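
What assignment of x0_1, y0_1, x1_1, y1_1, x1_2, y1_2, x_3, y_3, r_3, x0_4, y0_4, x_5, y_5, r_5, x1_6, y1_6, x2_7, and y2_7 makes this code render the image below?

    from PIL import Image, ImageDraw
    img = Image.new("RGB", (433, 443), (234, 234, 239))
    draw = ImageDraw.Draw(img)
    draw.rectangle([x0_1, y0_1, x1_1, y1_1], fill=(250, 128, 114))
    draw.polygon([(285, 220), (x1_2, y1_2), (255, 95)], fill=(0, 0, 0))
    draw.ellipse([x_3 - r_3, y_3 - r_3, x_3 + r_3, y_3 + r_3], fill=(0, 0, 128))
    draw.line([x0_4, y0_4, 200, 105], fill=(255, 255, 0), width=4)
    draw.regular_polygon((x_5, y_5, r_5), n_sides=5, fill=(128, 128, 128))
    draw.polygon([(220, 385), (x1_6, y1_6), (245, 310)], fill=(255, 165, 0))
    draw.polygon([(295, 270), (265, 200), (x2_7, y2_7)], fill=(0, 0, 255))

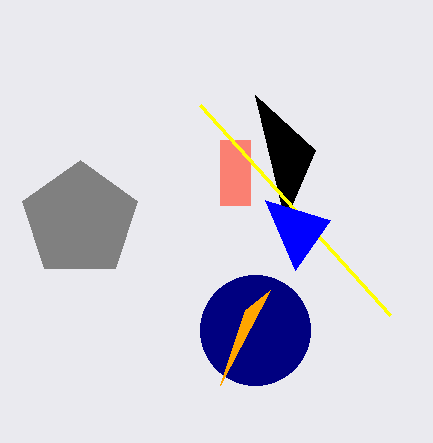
x0_1 = 220; y0_1 = 140; x1_1 = 250; y1_1 = 205; x1_2 = 315; y1_2 = 150; x_3 = 255; y_3 = 330; r_3 = 55; x0_4 = 390; y0_4 = 315; x_5 = 80; y_5 = 220; r_5 = 60; x1_6 = 270; y1_6 = 290; x2_7 = 330; y2_7 = 220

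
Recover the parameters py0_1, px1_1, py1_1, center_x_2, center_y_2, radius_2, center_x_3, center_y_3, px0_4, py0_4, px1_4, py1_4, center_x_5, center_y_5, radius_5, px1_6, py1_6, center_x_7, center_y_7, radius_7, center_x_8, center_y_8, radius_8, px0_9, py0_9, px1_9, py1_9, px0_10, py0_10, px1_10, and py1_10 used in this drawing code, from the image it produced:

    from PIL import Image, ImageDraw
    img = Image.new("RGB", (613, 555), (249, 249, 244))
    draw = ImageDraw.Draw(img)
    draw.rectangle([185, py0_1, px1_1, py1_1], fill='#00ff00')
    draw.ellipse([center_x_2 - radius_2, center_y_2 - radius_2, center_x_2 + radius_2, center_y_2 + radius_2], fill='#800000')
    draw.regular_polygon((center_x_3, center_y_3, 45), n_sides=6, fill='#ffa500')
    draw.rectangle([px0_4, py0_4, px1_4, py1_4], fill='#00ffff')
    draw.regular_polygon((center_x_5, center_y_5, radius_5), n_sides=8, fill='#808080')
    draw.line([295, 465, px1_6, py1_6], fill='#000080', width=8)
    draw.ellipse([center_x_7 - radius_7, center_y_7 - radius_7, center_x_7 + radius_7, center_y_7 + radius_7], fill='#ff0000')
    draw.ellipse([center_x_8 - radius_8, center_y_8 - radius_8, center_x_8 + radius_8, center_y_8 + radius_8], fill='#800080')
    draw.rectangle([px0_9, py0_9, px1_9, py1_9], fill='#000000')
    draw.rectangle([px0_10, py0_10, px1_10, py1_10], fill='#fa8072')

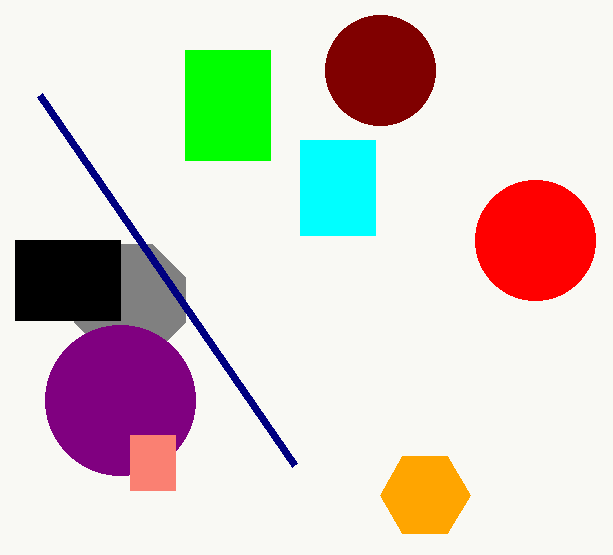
py0_1 = 50, px1_1 = 270, py1_1 = 160, center_x_2 = 380, center_y_2 = 70, radius_2 = 55, center_x_3 = 425, center_y_3 = 495, px0_4 = 300, py0_4 = 140, px1_4 = 375, py1_4 = 235, center_x_5 = 130, center_y_5 = 300, radius_5 = 60, px1_6 = 40, py1_6 = 95, center_x_7 = 535, center_y_7 = 240, radius_7 = 60, center_x_8 = 120, center_y_8 = 400, radius_8 = 75, px0_9 = 15, py0_9 = 240, px1_9 = 120, py1_9 = 320, px0_10 = 130, py0_10 = 435, px1_10 = 175, py1_10 = 490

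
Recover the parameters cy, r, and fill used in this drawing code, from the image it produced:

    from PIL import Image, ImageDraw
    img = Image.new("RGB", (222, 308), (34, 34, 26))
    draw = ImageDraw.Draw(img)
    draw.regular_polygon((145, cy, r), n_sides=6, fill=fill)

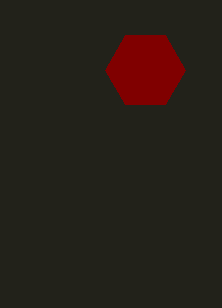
cy = 70, r = 40, fill = 'maroon'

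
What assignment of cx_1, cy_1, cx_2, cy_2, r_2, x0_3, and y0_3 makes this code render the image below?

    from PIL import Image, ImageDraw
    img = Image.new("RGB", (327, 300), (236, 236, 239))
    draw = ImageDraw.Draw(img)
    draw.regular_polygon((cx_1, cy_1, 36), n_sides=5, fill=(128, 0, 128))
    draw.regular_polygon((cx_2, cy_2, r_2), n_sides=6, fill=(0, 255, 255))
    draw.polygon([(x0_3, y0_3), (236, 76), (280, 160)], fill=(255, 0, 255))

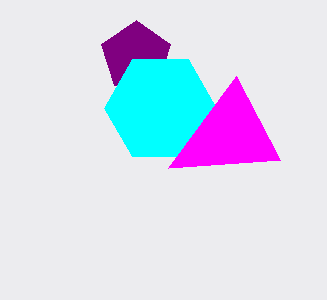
cx_1 = 136
cy_1 = 56
cx_2 = 160
cy_2 = 108
r_2 = 56
x0_3 = 168
y0_3 = 168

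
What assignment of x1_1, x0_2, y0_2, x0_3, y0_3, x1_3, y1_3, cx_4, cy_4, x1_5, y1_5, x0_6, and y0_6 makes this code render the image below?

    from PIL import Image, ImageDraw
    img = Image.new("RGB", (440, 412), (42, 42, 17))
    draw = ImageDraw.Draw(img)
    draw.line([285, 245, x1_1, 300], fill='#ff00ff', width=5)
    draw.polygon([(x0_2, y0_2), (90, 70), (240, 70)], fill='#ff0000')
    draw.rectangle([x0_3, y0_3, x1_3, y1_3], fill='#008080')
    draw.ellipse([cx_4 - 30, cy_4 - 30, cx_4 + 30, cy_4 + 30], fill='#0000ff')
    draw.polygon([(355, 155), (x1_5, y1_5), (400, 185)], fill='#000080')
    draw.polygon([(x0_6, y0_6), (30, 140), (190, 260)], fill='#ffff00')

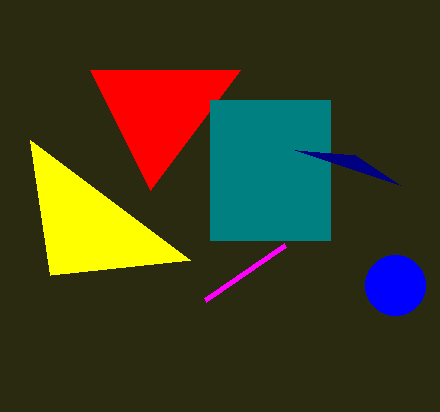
x1_1 = 205
x0_2 = 150
y0_2 = 190
x0_3 = 210
y0_3 = 100
x1_3 = 330
y1_3 = 240
cx_4 = 395
cy_4 = 285
x1_5 = 295
y1_5 = 150
x0_6 = 50
y0_6 = 275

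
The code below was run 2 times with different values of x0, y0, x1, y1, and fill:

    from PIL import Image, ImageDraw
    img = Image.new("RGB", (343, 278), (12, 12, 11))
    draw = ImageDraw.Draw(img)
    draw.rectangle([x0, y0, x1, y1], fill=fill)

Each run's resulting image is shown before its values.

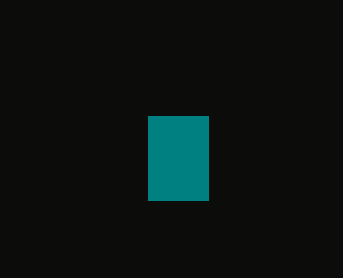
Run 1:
x0 = 148, y0 = 116, x1 = 208, y1 = 200, fill = 'teal'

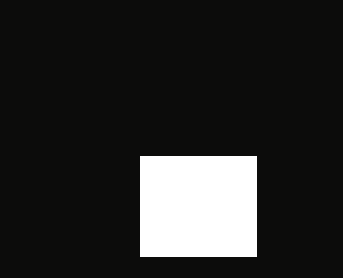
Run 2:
x0 = 140, y0 = 156, x1 = 256, y1 = 256, fill = 'white'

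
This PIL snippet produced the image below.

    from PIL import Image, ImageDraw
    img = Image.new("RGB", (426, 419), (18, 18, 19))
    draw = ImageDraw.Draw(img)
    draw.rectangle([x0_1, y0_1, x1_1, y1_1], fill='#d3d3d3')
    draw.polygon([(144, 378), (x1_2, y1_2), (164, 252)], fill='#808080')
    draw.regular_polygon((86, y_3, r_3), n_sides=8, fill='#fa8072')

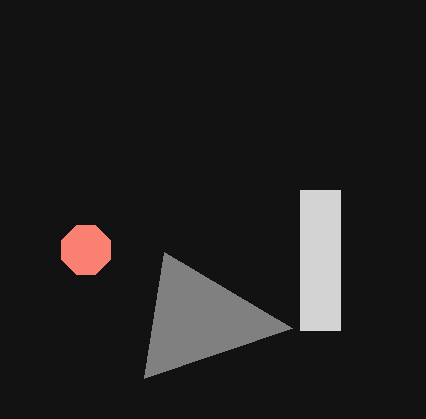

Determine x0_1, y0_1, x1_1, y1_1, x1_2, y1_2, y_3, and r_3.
x0_1 = 300, y0_1 = 190, x1_1 = 340, y1_1 = 330, x1_2 = 292, y1_2 = 328, y_3 = 250, r_3 = 26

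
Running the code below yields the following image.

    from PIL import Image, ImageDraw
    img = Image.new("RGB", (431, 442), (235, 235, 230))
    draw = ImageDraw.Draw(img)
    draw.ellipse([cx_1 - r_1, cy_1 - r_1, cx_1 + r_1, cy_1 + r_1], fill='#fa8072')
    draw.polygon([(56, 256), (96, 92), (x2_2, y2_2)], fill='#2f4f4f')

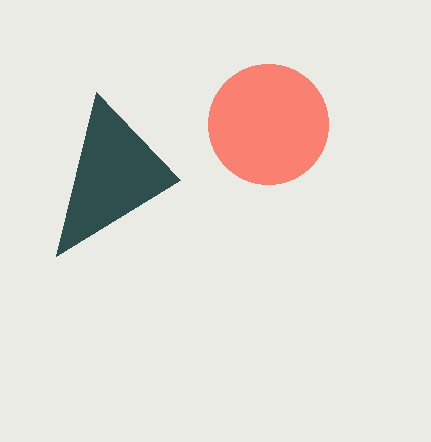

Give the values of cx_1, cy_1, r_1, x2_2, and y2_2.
cx_1 = 268, cy_1 = 124, r_1 = 60, x2_2 = 180, y2_2 = 180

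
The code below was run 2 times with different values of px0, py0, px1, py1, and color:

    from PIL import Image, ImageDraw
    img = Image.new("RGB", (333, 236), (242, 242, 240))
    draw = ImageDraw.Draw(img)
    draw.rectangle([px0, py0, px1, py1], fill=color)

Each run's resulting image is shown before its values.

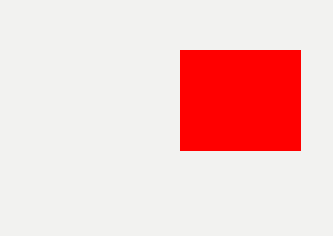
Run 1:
px0 = 180, py0 = 50, px1 = 300, py1 = 150, color = 'red'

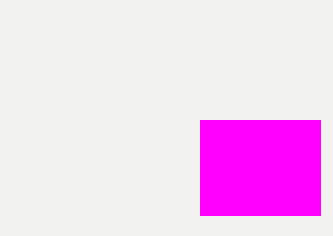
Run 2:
px0 = 200; py0 = 120; px1 = 320; py1 = 215; color = 'magenta'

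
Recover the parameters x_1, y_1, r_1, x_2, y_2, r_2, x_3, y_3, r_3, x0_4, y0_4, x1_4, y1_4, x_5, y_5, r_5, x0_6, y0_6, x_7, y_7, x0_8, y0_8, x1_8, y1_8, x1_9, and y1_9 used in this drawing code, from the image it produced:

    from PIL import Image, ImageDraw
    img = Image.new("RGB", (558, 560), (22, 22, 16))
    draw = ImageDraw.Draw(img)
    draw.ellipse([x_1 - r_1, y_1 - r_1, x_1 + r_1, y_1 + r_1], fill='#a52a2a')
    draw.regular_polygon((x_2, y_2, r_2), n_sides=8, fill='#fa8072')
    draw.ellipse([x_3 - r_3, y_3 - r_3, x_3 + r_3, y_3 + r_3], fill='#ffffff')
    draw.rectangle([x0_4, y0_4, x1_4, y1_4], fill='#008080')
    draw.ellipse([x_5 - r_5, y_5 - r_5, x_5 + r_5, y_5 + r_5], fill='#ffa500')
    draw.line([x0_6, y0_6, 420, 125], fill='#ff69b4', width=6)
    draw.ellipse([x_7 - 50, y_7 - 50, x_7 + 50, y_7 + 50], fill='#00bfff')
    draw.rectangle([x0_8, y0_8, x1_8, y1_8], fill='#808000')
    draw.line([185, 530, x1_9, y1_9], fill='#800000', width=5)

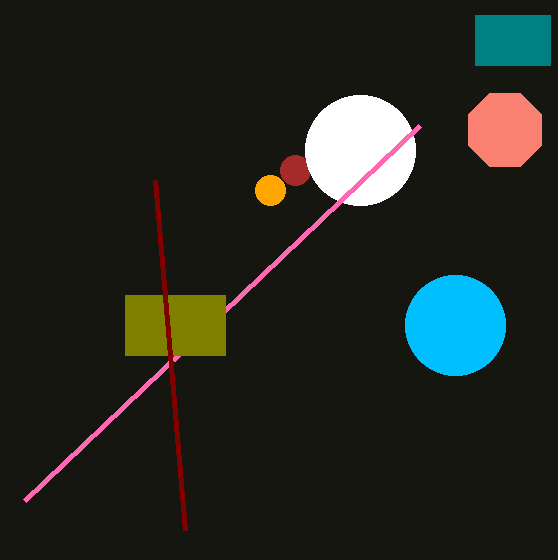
x_1 = 295
y_1 = 170
r_1 = 15
x_2 = 505
y_2 = 130
r_2 = 40
x_3 = 360
y_3 = 150
r_3 = 55
x0_4 = 475
y0_4 = 15
x1_4 = 550
y1_4 = 65
x_5 = 270
y_5 = 190
r_5 = 15
x0_6 = 25
y0_6 = 500
x_7 = 455
y_7 = 325
x0_8 = 125
y0_8 = 295
x1_8 = 225
y1_8 = 355
x1_9 = 155
y1_9 = 180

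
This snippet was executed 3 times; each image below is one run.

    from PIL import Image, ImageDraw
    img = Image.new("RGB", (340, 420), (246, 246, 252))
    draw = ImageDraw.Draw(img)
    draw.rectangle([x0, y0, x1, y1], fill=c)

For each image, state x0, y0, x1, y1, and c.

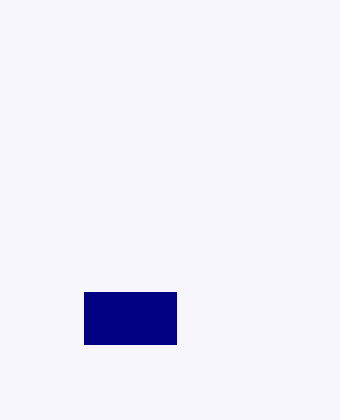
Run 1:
x0 = 84, y0 = 292, x1 = 176, y1 = 344, c = 'navy'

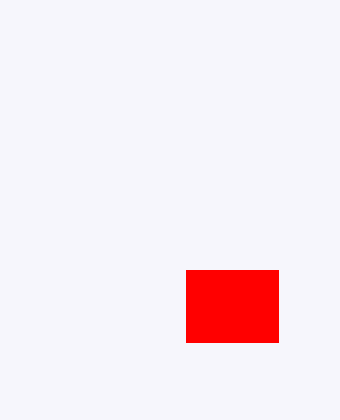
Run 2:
x0 = 186, y0 = 270, x1 = 278, y1 = 342, c = 'red'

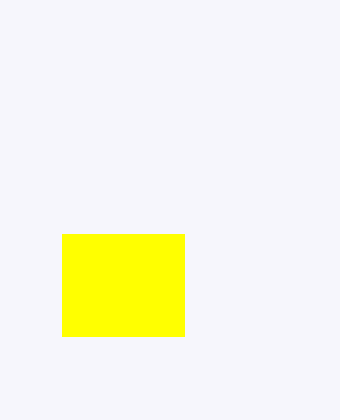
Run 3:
x0 = 62; y0 = 234; x1 = 184; y1 = 336; c = 'yellow'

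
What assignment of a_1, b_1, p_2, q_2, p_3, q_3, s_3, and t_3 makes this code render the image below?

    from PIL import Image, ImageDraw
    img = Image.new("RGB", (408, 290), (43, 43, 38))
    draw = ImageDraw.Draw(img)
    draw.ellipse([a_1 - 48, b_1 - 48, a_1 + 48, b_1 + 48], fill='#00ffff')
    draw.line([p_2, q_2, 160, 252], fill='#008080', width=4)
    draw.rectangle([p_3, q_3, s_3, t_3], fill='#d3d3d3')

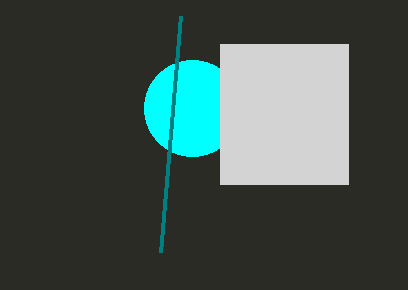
a_1 = 192, b_1 = 108, p_2 = 180, q_2 = 16, p_3 = 220, q_3 = 44, s_3 = 348, t_3 = 184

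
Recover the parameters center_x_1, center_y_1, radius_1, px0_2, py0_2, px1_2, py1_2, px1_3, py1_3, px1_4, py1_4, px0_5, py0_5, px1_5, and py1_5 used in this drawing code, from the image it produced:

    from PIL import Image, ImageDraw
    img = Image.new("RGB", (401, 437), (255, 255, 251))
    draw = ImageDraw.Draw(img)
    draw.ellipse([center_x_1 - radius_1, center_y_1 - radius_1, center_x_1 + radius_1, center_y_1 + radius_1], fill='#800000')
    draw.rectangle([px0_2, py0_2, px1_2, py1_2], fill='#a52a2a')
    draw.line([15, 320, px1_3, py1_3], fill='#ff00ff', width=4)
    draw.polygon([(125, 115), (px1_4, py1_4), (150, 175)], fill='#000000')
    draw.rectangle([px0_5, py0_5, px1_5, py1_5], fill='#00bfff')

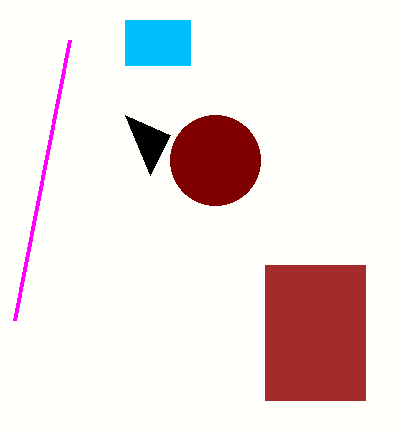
center_x_1 = 215; center_y_1 = 160; radius_1 = 45; px0_2 = 265; py0_2 = 265; px1_2 = 365; py1_2 = 400; px1_3 = 70; py1_3 = 40; px1_4 = 170; py1_4 = 135; px0_5 = 125; py0_5 = 20; px1_5 = 190; py1_5 = 65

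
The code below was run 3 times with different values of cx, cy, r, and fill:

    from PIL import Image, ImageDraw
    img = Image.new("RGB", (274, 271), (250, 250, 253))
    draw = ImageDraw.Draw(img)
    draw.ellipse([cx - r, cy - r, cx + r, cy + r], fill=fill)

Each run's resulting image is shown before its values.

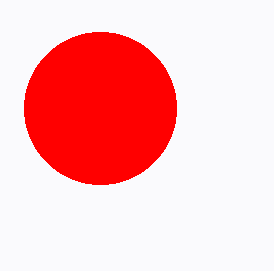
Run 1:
cx = 100, cy = 108, r = 76, fill = 'red'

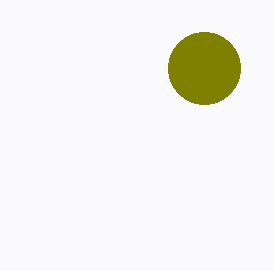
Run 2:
cx = 204
cy = 68
r = 36
fill = 'olive'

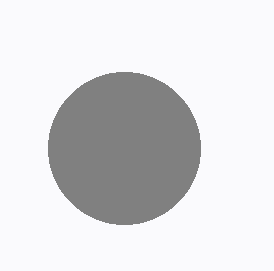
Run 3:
cx = 124, cy = 148, r = 76, fill = 'gray'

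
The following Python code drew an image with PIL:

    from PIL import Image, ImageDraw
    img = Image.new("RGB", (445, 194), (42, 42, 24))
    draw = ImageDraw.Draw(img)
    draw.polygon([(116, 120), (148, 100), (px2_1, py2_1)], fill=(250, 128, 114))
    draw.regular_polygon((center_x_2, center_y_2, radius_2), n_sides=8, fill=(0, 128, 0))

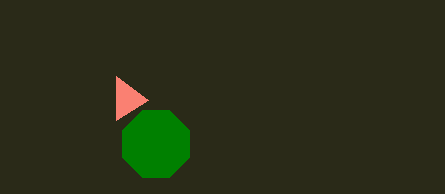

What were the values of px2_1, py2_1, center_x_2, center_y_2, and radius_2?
px2_1 = 116
py2_1 = 76
center_x_2 = 156
center_y_2 = 144
radius_2 = 36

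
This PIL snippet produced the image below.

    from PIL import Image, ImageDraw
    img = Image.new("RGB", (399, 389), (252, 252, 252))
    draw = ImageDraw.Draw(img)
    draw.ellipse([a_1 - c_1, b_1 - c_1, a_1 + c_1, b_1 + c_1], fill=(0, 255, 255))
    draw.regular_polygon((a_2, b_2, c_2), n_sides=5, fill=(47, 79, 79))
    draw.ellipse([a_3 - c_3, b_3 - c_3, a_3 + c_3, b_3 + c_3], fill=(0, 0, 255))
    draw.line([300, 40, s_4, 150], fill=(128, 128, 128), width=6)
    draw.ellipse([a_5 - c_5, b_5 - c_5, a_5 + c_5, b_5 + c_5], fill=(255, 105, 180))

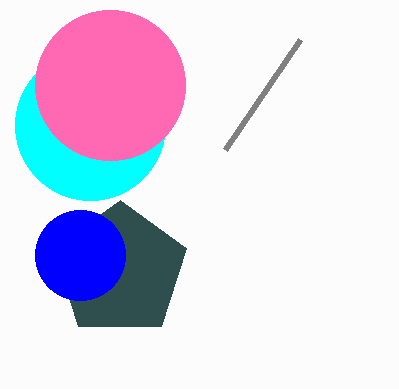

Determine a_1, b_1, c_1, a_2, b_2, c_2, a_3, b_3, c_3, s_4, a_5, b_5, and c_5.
a_1 = 90, b_1 = 125, c_1 = 75, a_2 = 120, b_2 = 270, c_2 = 70, a_3 = 80, b_3 = 255, c_3 = 45, s_4 = 225, a_5 = 110, b_5 = 85, c_5 = 75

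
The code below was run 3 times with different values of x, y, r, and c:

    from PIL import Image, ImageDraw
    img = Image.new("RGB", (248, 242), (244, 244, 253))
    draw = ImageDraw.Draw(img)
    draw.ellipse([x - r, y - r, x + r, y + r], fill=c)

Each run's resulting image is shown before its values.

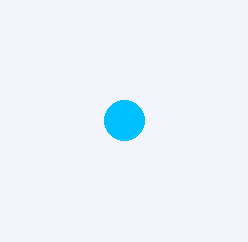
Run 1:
x = 124; y = 120; r = 20; c = 'deepskyblue'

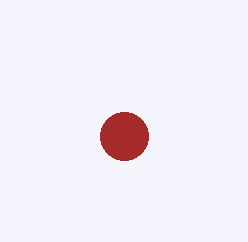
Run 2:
x = 124
y = 136
r = 24
c = 'brown'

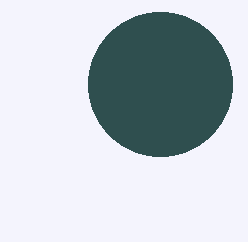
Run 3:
x = 160, y = 84, r = 72, c = 'darkslategray'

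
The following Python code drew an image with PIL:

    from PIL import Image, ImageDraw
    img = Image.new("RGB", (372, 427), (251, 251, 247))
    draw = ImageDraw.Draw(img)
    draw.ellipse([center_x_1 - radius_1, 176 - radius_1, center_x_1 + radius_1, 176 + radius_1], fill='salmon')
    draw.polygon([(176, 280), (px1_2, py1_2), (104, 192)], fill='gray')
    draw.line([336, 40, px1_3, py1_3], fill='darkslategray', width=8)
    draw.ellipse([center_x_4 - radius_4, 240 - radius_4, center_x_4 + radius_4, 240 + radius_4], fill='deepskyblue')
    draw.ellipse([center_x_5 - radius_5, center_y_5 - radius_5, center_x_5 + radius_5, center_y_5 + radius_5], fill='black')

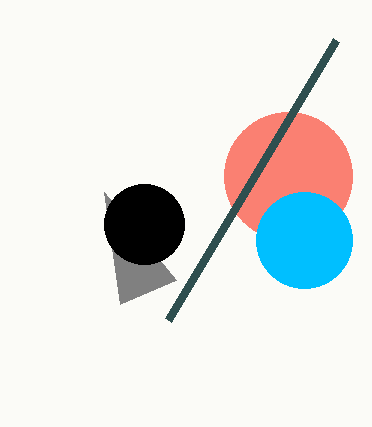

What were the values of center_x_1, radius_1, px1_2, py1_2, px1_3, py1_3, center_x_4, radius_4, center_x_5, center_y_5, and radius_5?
center_x_1 = 288, radius_1 = 64, px1_2 = 120, py1_2 = 304, px1_3 = 168, py1_3 = 320, center_x_4 = 304, radius_4 = 48, center_x_5 = 144, center_y_5 = 224, radius_5 = 40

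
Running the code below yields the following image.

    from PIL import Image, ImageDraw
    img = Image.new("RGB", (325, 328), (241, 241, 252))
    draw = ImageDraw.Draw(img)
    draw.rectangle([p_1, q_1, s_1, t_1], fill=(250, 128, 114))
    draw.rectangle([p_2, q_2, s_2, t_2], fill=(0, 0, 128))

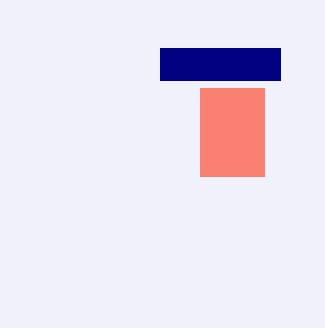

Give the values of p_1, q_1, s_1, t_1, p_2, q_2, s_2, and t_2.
p_1 = 200
q_1 = 88
s_1 = 264
t_1 = 176
p_2 = 160
q_2 = 48
s_2 = 280
t_2 = 80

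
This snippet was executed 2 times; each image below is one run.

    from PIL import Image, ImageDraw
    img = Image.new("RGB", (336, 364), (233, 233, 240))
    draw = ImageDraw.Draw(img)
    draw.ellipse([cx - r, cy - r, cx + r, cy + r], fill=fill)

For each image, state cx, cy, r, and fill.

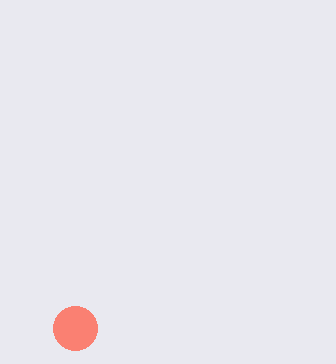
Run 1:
cx = 75; cy = 328; r = 22; fill = 'salmon'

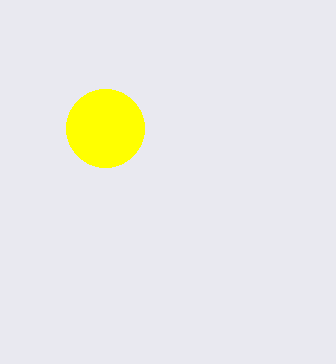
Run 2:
cx = 105, cy = 128, r = 39, fill = 'yellow'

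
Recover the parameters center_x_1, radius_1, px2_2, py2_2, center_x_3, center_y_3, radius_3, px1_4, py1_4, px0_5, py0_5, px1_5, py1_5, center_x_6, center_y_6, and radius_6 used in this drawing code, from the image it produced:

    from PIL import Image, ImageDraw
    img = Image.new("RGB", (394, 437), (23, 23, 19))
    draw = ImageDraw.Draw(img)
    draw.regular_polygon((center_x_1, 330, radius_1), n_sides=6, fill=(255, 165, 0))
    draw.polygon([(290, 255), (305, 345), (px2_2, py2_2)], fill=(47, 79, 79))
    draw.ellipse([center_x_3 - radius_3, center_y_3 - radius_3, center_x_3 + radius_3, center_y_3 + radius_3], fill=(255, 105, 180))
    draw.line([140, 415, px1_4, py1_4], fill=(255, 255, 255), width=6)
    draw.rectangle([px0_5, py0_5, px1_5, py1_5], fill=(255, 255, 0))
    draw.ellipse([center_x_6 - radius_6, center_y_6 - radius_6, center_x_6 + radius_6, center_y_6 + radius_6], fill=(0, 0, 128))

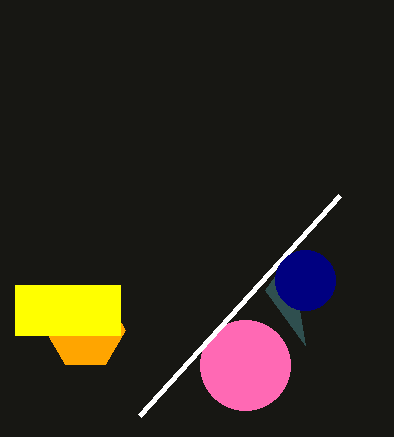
center_x_1 = 85, radius_1 = 40, px2_2 = 265, py2_2 = 290, center_x_3 = 245, center_y_3 = 365, radius_3 = 45, px1_4 = 340, py1_4 = 195, px0_5 = 15, py0_5 = 285, px1_5 = 120, py1_5 = 335, center_x_6 = 305, center_y_6 = 280, radius_6 = 30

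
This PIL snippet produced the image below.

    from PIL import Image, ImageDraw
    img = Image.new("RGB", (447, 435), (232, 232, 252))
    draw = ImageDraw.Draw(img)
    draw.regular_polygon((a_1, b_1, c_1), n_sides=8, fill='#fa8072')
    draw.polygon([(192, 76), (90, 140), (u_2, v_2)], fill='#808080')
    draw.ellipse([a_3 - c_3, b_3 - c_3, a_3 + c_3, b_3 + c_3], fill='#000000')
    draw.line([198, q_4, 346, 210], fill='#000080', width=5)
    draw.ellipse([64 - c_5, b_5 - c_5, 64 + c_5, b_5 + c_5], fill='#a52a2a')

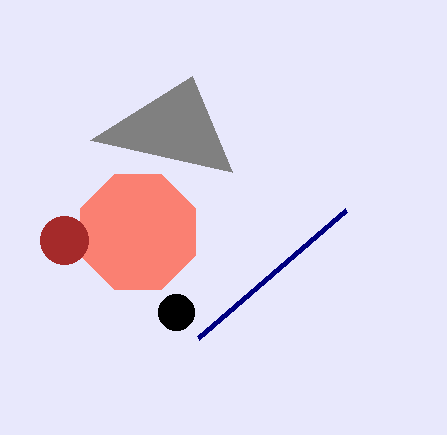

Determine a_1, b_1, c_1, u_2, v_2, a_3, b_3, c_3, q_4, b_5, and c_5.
a_1 = 138
b_1 = 232
c_1 = 62
u_2 = 232
v_2 = 172
a_3 = 176
b_3 = 312
c_3 = 18
q_4 = 338
b_5 = 240
c_5 = 24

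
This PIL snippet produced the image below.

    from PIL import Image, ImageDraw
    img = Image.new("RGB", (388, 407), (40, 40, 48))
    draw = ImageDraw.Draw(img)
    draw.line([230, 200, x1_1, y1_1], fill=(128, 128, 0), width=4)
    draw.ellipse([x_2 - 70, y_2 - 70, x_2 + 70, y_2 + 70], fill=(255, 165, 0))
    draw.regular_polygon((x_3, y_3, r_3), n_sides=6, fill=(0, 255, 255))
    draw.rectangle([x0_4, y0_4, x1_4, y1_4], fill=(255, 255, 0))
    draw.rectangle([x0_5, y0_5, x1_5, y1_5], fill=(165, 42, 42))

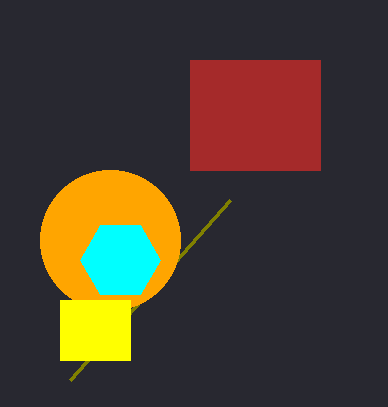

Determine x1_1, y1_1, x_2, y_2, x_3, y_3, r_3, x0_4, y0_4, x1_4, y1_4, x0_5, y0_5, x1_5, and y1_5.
x1_1 = 70
y1_1 = 380
x_2 = 110
y_2 = 240
x_3 = 120
y_3 = 260
r_3 = 40
x0_4 = 60
y0_4 = 300
x1_4 = 130
y1_4 = 360
x0_5 = 190
y0_5 = 60
x1_5 = 320
y1_5 = 170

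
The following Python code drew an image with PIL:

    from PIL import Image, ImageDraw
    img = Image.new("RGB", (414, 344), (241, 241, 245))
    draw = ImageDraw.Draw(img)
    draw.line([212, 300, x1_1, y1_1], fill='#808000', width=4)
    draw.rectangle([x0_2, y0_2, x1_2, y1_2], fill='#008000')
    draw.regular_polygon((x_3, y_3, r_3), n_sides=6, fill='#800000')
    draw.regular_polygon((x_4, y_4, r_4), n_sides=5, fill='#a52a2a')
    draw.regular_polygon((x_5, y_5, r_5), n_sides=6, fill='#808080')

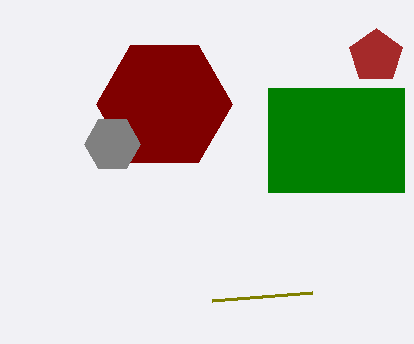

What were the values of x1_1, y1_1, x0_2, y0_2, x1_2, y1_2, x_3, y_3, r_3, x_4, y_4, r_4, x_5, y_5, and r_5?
x1_1 = 312; y1_1 = 292; x0_2 = 268; y0_2 = 88; x1_2 = 404; y1_2 = 192; x_3 = 164; y_3 = 104; r_3 = 68; x_4 = 376; y_4 = 56; r_4 = 28; x_5 = 112; y_5 = 144; r_5 = 28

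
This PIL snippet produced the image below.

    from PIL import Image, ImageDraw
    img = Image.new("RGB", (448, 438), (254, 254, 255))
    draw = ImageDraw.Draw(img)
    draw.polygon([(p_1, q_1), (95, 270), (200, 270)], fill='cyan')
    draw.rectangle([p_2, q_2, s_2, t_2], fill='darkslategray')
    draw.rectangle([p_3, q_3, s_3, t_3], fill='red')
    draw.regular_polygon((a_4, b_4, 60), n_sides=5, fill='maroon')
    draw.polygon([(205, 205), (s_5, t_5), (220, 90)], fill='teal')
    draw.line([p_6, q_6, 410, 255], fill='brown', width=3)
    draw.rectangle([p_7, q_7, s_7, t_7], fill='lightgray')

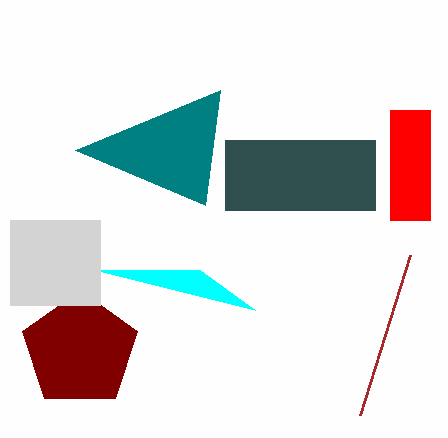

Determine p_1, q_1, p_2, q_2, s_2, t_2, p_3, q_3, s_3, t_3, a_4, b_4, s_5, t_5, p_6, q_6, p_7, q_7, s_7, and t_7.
p_1 = 255, q_1 = 310, p_2 = 225, q_2 = 140, s_2 = 375, t_2 = 210, p_3 = 390, q_3 = 110, s_3 = 430, t_3 = 220, a_4 = 80, b_4 = 350, s_5 = 75, t_5 = 150, p_6 = 360, q_6 = 415, p_7 = 10, q_7 = 220, s_7 = 100, t_7 = 305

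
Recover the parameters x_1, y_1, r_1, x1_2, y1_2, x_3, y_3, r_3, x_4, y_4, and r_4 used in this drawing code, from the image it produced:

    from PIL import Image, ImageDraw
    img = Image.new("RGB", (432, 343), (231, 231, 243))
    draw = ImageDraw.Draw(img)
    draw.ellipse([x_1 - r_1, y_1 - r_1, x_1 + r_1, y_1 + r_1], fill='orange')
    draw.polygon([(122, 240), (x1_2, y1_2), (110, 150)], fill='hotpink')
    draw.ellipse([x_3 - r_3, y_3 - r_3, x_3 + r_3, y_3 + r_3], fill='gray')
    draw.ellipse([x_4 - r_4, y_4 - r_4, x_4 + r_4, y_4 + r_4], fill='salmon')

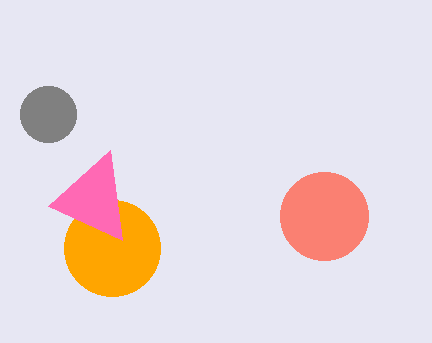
x_1 = 112; y_1 = 248; r_1 = 48; x1_2 = 48; y1_2 = 206; x_3 = 48; y_3 = 114; r_3 = 28; x_4 = 324; y_4 = 216; r_4 = 44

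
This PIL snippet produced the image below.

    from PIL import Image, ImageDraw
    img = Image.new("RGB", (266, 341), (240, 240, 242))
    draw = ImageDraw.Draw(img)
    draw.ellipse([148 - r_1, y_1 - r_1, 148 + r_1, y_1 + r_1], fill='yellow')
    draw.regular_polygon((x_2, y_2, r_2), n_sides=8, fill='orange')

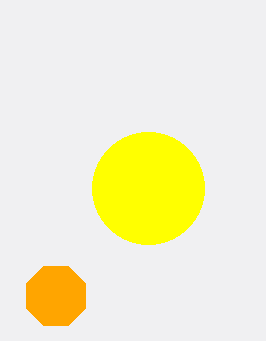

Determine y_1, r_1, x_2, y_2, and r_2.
y_1 = 188, r_1 = 56, x_2 = 56, y_2 = 296, r_2 = 32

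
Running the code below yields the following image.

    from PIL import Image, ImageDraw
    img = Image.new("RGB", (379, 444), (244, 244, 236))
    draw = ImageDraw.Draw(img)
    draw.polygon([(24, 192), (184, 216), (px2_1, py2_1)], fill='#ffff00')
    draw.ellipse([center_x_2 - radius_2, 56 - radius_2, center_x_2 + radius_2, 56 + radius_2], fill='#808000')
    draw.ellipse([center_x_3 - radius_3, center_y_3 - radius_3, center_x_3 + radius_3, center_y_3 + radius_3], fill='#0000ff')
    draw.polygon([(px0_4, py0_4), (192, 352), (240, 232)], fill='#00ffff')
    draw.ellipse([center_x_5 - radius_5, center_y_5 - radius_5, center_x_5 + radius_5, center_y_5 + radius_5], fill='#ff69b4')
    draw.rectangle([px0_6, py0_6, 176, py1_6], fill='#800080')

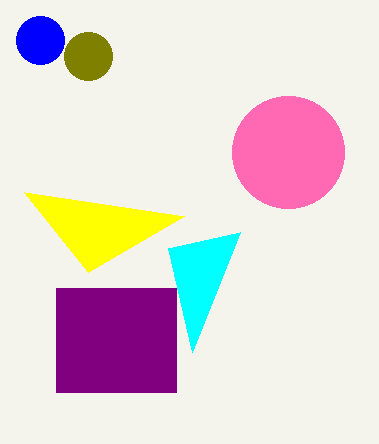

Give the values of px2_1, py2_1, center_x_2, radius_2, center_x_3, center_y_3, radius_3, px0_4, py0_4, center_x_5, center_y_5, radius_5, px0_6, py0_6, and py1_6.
px2_1 = 88; py2_1 = 272; center_x_2 = 88; radius_2 = 24; center_x_3 = 40; center_y_3 = 40; radius_3 = 24; px0_4 = 168; py0_4 = 248; center_x_5 = 288; center_y_5 = 152; radius_5 = 56; px0_6 = 56; py0_6 = 288; py1_6 = 392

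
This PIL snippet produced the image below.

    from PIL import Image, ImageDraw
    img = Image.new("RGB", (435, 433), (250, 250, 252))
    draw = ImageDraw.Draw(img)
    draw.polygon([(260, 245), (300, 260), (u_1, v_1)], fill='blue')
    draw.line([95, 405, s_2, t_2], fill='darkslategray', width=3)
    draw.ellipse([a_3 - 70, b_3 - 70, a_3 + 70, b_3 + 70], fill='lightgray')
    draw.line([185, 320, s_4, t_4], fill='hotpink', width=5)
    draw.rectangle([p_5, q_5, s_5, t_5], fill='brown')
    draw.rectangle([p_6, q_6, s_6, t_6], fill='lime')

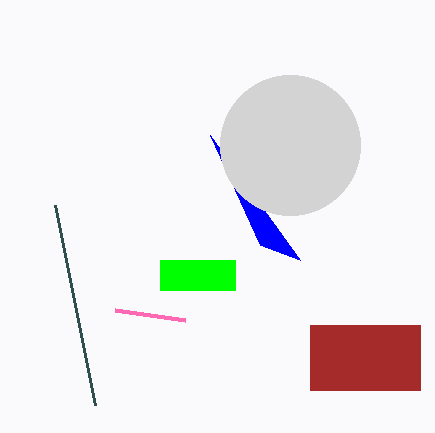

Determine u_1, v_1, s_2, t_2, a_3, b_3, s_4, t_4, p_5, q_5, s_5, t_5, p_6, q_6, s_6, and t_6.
u_1 = 210
v_1 = 135
s_2 = 55
t_2 = 205
a_3 = 290
b_3 = 145
s_4 = 115
t_4 = 310
p_5 = 310
q_5 = 325
s_5 = 420
t_5 = 390
p_6 = 160
q_6 = 260
s_6 = 235
t_6 = 290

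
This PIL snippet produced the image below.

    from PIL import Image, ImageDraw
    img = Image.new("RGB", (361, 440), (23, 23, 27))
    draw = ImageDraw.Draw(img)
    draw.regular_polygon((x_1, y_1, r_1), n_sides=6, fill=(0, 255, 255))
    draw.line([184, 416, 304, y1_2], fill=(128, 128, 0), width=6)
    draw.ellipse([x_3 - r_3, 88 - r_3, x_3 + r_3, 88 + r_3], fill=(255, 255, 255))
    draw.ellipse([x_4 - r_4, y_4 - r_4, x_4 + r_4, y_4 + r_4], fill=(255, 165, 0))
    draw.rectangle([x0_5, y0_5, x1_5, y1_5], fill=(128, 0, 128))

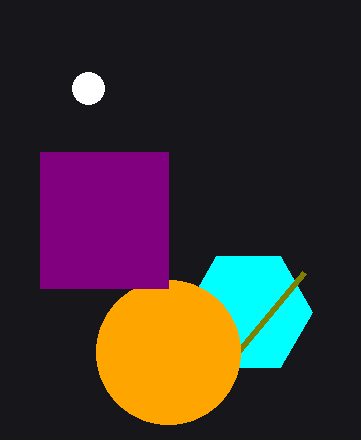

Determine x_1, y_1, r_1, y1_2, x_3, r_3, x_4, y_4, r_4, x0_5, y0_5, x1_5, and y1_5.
x_1 = 248; y_1 = 312; r_1 = 64; y1_2 = 272; x_3 = 88; r_3 = 16; x_4 = 168; y_4 = 352; r_4 = 72; x0_5 = 40; y0_5 = 152; x1_5 = 168; y1_5 = 288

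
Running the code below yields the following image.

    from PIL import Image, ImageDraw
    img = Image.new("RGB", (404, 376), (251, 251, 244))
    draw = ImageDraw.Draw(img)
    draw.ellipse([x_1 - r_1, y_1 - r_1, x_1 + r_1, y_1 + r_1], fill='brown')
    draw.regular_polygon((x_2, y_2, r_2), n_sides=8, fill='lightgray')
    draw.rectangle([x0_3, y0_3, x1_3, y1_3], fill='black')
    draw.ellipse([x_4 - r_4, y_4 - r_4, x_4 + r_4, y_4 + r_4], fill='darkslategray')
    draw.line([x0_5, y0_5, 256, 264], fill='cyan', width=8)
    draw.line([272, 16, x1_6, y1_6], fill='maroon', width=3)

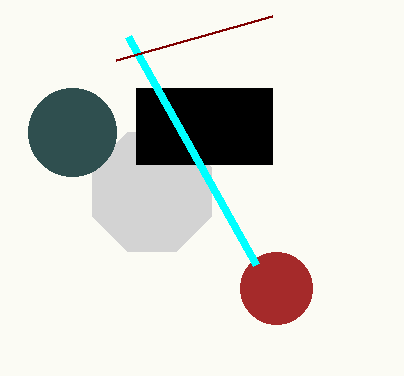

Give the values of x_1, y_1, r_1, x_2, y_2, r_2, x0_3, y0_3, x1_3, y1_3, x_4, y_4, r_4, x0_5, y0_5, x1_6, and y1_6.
x_1 = 276, y_1 = 288, r_1 = 36, x_2 = 152, y_2 = 192, r_2 = 64, x0_3 = 136, y0_3 = 88, x1_3 = 272, y1_3 = 164, x_4 = 72, y_4 = 132, r_4 = 44, x0_5 = 128, y0_5 = 36, x1_6 = 116, y1_6 = 60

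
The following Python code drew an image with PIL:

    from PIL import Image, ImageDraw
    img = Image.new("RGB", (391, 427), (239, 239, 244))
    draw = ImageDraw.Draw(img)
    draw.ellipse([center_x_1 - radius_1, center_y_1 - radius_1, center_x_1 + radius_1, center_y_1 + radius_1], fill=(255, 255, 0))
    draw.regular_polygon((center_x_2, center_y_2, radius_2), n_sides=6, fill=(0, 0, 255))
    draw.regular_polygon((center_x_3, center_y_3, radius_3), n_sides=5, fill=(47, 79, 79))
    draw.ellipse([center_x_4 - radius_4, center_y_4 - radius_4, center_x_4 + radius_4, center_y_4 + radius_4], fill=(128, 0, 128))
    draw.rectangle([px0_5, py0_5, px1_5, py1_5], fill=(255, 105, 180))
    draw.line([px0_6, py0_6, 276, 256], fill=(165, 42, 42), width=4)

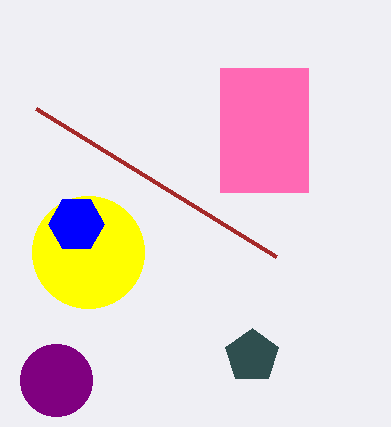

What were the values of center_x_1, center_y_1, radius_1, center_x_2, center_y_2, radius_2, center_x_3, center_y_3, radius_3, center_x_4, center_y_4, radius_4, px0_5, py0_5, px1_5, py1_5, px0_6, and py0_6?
center_x_1 = 88
center_y_1 = 252
radius_1 = 56
center_x_2 = 76
center_y_2 = 224
radius_2 = 28
center_x_3 = 252
center_y_3 = 356
radius_3 = 28
center_x_4 = 56
center_y_4 = 380
radius_4 = 36
px0_5 = 220
py0_5 = 68
px1_5 = 308
py1_5 = 192
px0_6 = 36
py0_6 = 108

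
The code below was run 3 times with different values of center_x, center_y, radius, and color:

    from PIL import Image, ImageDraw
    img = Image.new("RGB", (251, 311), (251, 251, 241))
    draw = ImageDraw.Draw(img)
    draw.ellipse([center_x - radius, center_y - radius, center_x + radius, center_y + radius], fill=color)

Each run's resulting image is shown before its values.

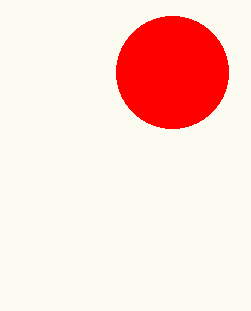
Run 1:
center_x = 172; center_y = 72; radius = 56; color = 'red'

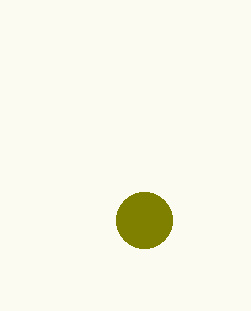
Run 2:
center_x = 144
center_y = 220
radius = 28
color = 'olive'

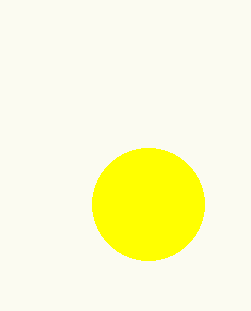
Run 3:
center_x = 148; center_y = 204; radius = 56; color = 'yellow'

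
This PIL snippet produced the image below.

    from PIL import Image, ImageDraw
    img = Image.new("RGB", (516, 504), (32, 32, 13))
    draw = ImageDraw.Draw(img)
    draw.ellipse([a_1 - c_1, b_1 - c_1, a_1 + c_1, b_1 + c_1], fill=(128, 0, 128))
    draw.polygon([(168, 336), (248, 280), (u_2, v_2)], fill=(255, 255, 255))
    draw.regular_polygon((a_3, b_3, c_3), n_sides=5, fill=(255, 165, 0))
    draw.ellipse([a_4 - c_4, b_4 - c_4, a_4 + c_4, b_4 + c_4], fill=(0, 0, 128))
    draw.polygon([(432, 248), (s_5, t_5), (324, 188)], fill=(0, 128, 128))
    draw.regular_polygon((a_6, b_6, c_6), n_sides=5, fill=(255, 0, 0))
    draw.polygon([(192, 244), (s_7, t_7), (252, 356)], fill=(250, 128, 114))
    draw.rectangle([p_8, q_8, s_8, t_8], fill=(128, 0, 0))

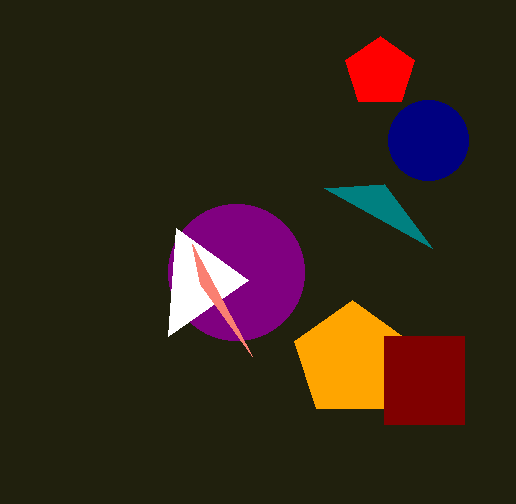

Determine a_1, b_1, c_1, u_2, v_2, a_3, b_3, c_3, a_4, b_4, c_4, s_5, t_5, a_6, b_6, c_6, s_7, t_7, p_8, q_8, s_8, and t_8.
a_1 = 236; b_1 = 272; c_1 = 68; u_2 = 176; v_2 = 228; a_3 = 352; b_3 = 360; c_3 = 60; a_4 = 428; b_4 = 140; c_4 = 40; s_5 = 384; t_5 = 184; a_6 = 380; b_6 = 72; c_6 = 36; s_7 = 200; t_7 = 284; p_8 = 384; q_8 = 336; s_8 = 464; t_8 = 424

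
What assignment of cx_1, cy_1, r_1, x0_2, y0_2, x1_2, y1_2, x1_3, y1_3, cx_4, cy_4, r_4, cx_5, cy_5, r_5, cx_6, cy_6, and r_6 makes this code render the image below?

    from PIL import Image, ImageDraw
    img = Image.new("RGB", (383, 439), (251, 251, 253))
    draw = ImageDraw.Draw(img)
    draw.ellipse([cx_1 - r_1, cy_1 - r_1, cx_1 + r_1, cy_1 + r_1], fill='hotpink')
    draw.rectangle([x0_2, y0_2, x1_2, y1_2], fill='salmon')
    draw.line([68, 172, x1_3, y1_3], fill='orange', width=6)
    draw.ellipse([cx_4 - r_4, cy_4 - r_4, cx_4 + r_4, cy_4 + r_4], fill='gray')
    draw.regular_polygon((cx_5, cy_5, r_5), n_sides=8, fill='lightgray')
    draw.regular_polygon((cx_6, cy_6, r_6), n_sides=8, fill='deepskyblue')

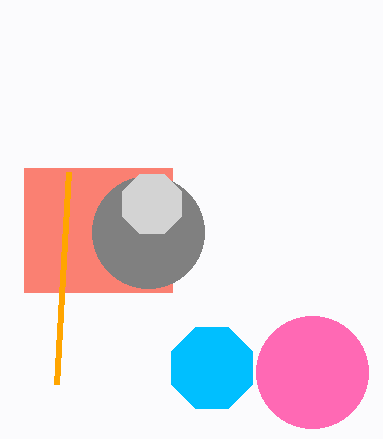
cx_1 = 312
cy_1 = 372
r_1 = 56
x0_2 = 24
y0_2 = 168
x1_2 = 172
y1_2 = 292
x1_3 = 56
y1_3 = 384
cx_4 = 148
cy_4 = 232
r_4 = 56
cx_5 = 152
cy_5 = 204
r_5 = 32
cx_6 = 212
cy_6 = 368
r_6 = 44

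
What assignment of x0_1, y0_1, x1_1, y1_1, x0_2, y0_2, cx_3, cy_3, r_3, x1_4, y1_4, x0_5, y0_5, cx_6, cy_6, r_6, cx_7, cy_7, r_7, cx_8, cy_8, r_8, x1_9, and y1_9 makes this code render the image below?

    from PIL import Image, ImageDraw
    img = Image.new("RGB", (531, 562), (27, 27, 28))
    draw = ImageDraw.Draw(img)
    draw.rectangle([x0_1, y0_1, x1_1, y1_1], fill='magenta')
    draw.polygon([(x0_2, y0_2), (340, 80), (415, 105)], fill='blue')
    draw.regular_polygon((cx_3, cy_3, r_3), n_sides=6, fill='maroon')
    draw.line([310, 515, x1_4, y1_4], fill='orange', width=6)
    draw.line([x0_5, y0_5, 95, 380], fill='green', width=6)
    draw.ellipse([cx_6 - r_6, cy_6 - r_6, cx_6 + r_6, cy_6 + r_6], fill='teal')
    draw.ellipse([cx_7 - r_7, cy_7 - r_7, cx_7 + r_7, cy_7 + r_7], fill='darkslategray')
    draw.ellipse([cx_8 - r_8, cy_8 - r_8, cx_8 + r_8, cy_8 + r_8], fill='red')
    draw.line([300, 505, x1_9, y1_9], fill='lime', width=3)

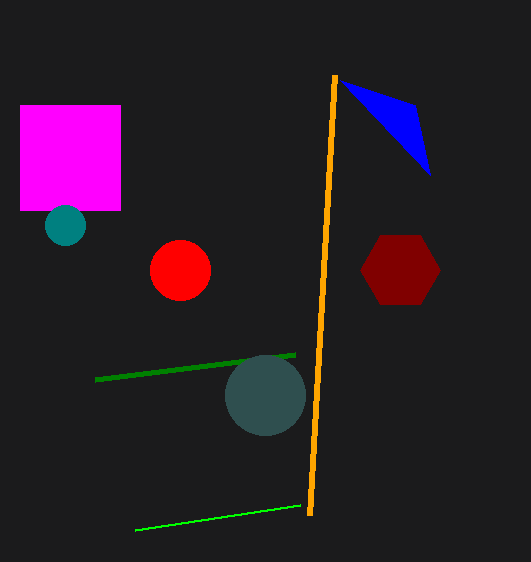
x0_1 = 20
y0_1 = 105
x1_1 = 120
y1_1 = 210
x0_2 = 430
y0_2 = 175
cx_3 = 400
cy_3 = 270
r_3 = 40
x1_4 = 335
y1_4 = 75
x0_5 = 295
y0_5 = 355
cx_6 = 65
cy_6 = 225
r_6 = 20
cx_7 = 265
cy_7 = 395
r_7 = 40
cx_8 = 180
cy_8 = 270
r_8 = 30
x1_9 = 135
y1_9 = 530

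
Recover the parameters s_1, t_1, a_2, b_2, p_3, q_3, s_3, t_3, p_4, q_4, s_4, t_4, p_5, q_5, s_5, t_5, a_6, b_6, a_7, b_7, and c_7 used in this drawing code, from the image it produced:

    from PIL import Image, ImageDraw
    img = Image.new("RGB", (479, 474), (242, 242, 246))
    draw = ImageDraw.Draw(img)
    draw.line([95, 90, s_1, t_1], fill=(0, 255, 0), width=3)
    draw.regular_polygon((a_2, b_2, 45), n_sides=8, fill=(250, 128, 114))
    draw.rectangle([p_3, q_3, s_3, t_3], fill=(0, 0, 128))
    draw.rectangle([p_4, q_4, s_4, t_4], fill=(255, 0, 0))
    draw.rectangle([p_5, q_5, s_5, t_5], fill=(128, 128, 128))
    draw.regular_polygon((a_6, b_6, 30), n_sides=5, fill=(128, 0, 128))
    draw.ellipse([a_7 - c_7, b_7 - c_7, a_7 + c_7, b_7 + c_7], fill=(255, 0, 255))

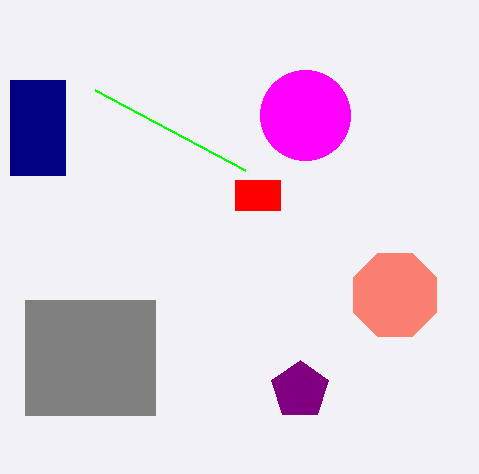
s_1 = 245, t_1 = 170, a_2 = 395, b_2 = 295, p_3 = 10, q_3 = 80, s_3 = 65, t_3 = 175, p_4 = 235, q_4 = 180, s_4 = 280, t_4 = 210, p_5 = 25, q_5 = 300, s_5 = 155, t_5 = 415, a_6 = 300, b_6 = 390, a_7 = 305, b_7 = 115, c_7 = 45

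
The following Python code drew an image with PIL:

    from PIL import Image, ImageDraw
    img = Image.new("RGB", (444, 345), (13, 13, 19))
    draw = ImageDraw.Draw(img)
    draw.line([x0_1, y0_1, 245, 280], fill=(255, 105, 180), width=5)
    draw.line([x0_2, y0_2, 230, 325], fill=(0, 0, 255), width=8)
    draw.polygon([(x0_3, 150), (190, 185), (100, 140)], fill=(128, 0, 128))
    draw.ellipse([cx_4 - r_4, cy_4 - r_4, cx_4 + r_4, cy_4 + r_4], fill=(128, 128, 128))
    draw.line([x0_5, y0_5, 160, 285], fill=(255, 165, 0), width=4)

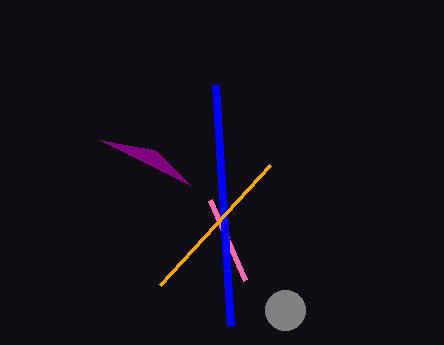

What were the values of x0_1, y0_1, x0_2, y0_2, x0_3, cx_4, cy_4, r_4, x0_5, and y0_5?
x0_1 = 210, y0_1 = 200, x0_2 = 215, y0_2 = 85, x0_3 = 155, cx_4 = 285, cy_4 = 310, r_4 = 20, x0_5 = 270, y0_5 = 165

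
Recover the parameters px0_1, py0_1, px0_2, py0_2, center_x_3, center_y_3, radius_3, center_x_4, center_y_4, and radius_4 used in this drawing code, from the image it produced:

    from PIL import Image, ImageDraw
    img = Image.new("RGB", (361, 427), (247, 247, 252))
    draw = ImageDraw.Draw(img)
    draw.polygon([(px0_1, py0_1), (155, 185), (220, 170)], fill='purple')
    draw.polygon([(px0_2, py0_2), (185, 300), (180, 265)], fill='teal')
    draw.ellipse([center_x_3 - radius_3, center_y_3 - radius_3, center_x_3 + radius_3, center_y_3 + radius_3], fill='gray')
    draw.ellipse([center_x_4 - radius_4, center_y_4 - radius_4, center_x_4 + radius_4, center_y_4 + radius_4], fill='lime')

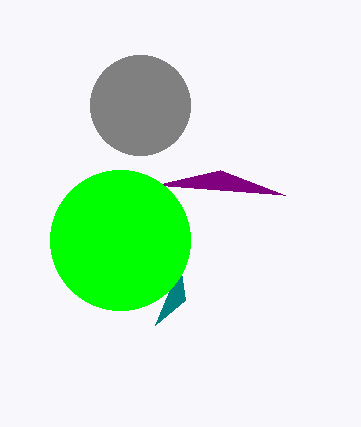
px0_1 = 285, py0_1 = 195, px0_2 = 155, py0_2 = 325, center_x_3 = 140, center_y_3 = 105, radius_3 = 50, center_x_4 = 120, center_y_4 = 240, radius_4 = 70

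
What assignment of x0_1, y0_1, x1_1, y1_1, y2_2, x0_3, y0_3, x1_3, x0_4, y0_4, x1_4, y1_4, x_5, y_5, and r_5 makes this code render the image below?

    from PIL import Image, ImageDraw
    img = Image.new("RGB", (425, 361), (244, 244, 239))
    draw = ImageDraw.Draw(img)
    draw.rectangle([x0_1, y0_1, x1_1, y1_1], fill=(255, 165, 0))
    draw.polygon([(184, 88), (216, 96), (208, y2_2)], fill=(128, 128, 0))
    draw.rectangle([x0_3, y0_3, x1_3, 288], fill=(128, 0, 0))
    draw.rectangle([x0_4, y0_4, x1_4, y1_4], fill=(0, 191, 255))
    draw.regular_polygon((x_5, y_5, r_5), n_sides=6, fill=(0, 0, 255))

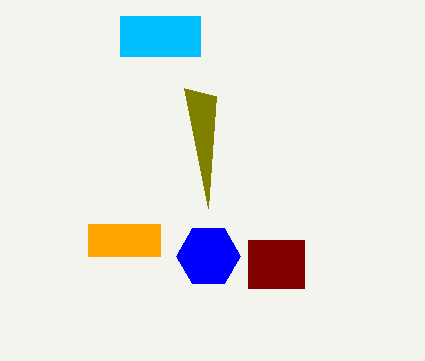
x0_1 = 88, y0_1 = 224, x1_1 = 160, y1_1 = 256, y2_2 = 208, x0_3 = 248, y0_3 = 240, x1_3 = 304, x0_4 = 120, y0_4 = 16, x1_4 = 200, y1_4 = 56, x_5 = 208, y_5 = 256, r_5 = 32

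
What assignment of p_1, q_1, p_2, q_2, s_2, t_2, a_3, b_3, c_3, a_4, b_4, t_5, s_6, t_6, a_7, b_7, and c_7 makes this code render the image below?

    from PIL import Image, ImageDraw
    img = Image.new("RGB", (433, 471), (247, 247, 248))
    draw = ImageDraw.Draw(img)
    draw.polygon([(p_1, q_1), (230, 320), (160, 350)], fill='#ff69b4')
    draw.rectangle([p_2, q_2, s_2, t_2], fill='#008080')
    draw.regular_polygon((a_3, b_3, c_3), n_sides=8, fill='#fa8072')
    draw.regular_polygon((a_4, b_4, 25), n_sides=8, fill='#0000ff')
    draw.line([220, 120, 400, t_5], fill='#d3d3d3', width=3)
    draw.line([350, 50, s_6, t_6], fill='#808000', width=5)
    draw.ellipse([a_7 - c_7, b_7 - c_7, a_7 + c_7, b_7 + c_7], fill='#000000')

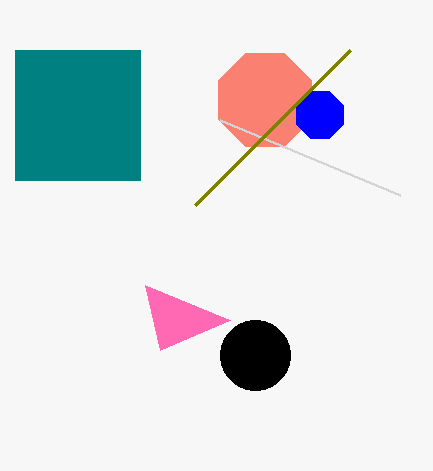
p_1 = 145; q_1 = 285; p_2 = 15; q_2 = 50; s_2 = 140; t_2 = 180; a_3 = 265; b_3 = 100; c_3 = 50; a_4 = 320; b_4 = 115; t_5 = 195; s_6 = 195; t_6 = 205; a_7 = 255; b_7 = 355; c_7 = 35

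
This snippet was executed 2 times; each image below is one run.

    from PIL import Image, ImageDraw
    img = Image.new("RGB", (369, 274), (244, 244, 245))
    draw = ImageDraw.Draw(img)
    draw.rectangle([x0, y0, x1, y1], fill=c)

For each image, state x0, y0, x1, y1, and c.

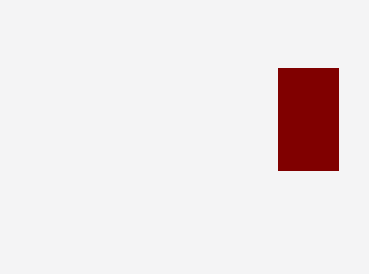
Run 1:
x0 = 278; y0 = 68; x1 = 338; y1 = 170; c = 'maroon'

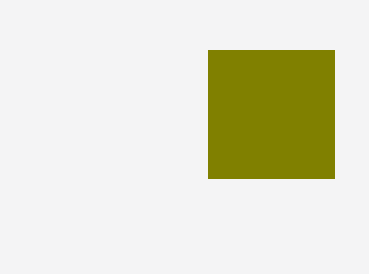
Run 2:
x0 = 208
y0 = 50
x1 = 334
y1 = 178
c = 'olive'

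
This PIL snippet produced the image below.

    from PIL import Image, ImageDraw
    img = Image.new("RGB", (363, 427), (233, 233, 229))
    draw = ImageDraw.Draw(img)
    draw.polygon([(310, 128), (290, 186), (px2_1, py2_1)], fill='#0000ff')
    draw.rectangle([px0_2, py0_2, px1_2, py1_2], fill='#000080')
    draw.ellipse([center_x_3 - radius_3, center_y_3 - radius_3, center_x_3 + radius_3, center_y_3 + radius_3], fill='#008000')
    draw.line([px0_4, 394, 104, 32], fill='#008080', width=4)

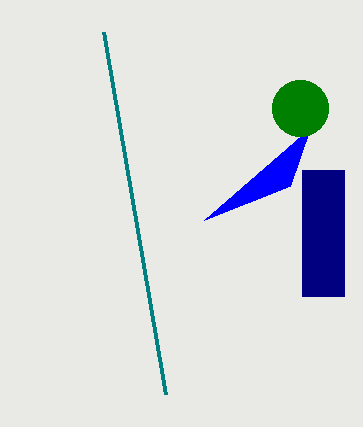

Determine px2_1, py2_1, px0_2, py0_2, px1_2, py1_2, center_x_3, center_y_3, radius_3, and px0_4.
px2_1 = 204, py2_1 = 220, px0_2 = 302, py0_2 = 170, px1_2 = 344, py1_2 = 296, center_x_3 = 300, center_y_3 = 108, radius_3 = 28, px0_4 = 166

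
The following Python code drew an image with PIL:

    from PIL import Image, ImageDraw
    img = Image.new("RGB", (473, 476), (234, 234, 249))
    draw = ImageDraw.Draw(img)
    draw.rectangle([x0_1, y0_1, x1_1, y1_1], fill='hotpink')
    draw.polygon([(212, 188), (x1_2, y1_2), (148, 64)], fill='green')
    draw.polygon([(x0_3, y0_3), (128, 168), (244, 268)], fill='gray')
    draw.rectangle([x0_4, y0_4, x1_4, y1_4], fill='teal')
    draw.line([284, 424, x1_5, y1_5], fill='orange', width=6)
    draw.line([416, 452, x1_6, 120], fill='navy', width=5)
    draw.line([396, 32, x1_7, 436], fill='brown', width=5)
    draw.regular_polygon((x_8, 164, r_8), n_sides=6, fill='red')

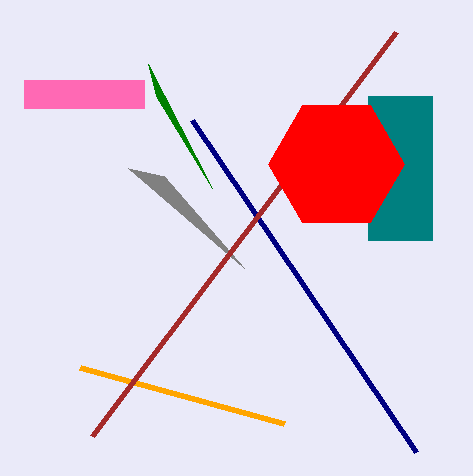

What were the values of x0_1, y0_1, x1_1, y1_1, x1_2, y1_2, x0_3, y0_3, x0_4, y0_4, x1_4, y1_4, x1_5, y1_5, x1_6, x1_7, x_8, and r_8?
x0_1 = 24; y0_1 = 80; x1_1 = 144; y1_1 = 108; x1_2 = 156; y1_2 = 96; x0_3 = 164; y0_3 = 176; x0_4 = 368; y0_4 = 96; x1_4 = 432; y1_4 = 240; x1_5 = 80; y1_5 = 368; x1_6 = 192; x1_7 = 92; x_8 = 336; r_8 = 68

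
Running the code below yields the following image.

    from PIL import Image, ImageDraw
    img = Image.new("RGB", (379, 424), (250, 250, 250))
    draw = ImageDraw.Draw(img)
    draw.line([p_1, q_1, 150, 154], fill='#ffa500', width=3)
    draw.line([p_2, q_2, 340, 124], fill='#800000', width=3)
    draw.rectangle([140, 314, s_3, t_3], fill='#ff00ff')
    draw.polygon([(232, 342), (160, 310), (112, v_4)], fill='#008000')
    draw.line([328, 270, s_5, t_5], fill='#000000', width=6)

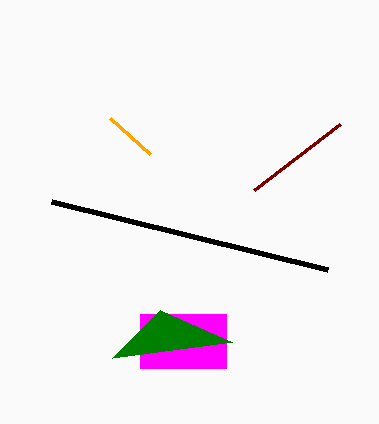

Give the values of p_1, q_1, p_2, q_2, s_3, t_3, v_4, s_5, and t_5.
p_1 = 110
q_1 = 118
p_2 = 254
q_2 = 190
s_3 = 226
t_3 = 368
v_4 = 358
s_5 = 52
t_5 = 202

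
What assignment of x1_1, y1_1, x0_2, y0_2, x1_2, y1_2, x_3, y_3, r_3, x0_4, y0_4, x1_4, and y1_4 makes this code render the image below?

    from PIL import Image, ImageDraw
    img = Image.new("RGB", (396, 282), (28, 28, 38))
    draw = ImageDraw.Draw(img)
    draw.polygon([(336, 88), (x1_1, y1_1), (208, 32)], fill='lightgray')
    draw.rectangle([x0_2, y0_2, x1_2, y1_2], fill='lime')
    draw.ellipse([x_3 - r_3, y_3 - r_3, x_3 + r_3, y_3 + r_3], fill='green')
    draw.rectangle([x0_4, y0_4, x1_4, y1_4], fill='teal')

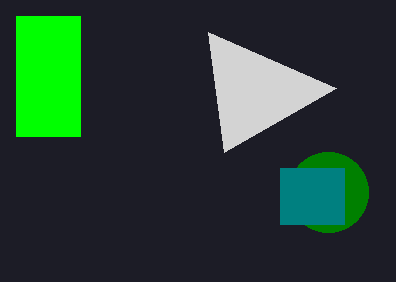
x1_1 = 224; y1_1 = 152; x0_2 = 16; y0_2 = 16; x1_2 = 80; y1_2 = 136; x_3 = 328; y_3 = 192; r_3 = 40; x0_4 = 280; y0_4 = 168; x1_4 = 344; y1_4 = 224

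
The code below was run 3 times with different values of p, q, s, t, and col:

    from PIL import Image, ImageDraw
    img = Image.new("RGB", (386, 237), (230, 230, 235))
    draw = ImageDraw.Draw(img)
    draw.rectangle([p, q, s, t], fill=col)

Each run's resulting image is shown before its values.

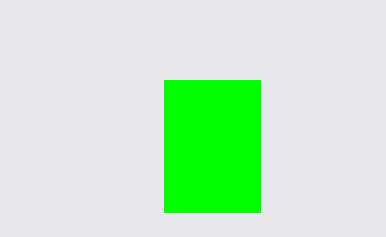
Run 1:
p = 164; q = 80; s = 260; t = 212; col = 'lime'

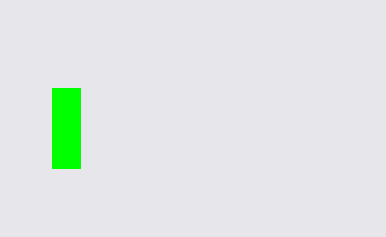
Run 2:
p = 52, q = 88, s = 80, t = 168, col = 'lime'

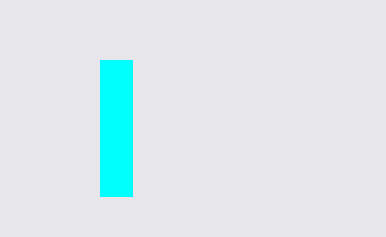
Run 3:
p = 100; q = 60; s = 132; t = 196; col = 'cyan'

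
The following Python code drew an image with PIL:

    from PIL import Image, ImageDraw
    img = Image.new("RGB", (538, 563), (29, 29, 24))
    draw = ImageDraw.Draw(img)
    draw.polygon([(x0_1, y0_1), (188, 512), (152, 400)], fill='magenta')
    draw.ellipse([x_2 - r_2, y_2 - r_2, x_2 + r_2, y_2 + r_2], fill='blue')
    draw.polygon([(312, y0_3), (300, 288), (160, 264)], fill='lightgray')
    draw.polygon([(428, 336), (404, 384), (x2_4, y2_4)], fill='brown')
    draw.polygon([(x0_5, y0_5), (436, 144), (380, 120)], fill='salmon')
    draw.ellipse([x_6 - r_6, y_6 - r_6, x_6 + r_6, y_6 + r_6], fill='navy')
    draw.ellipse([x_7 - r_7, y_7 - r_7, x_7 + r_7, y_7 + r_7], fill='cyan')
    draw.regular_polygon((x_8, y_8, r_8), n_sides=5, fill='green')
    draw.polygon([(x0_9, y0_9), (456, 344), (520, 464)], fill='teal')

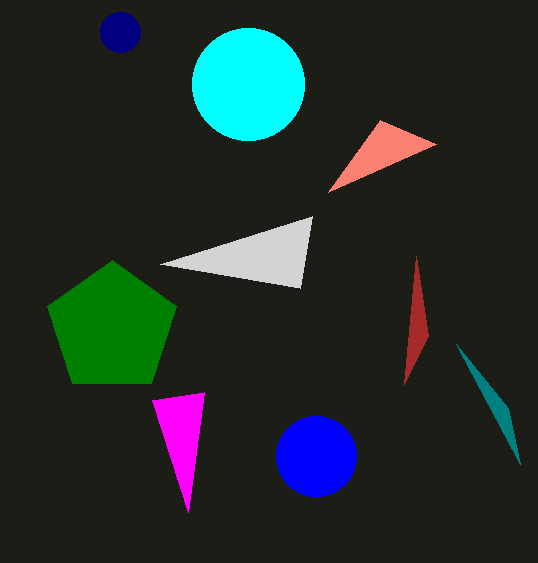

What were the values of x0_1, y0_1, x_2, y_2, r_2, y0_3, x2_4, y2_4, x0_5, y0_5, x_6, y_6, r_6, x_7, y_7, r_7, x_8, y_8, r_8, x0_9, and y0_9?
x0_1 = 204, y0_1 = 392, x_2 = 316, y_2 = 456, r_2 = 40, y0_3 = 216, x2_4 = 416, y2_4 = 256, x0_5 = 328, y0_5 = 192, x_6 = 120, y_6 = 32, r_6 = 20, x_7 = 248, y_7 = 84, r_7 = 56, x_8 = 112, y_8 = 328, r_8 = 68, x0_9 = 508, y0_9 = 408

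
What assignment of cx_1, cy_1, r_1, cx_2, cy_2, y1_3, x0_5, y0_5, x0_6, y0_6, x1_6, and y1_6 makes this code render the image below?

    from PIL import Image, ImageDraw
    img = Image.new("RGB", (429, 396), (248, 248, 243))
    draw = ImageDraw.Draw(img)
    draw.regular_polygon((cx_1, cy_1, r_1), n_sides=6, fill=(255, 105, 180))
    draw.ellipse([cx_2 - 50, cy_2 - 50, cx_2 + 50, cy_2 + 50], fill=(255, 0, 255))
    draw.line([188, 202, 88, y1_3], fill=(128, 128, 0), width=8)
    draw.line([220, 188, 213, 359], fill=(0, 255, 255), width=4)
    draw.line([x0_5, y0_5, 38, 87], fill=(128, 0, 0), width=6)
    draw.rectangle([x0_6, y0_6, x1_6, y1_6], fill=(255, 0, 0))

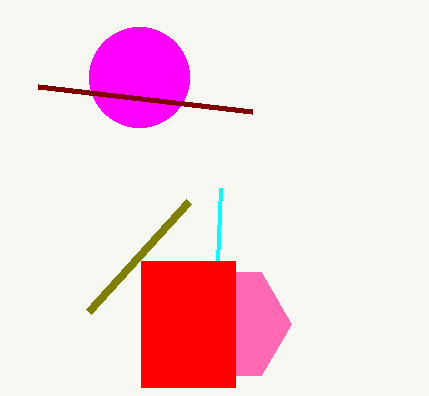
cx_1 = 231; cy_1 = 324; r_1 = 60; cx_2 = 139; cy_2 = 77; y1_3 = 312; x0_5 = 252; y0_5 = 112; x0_6 = 141; y0_6 = 261; x1_6 = 235; y1_6 = 387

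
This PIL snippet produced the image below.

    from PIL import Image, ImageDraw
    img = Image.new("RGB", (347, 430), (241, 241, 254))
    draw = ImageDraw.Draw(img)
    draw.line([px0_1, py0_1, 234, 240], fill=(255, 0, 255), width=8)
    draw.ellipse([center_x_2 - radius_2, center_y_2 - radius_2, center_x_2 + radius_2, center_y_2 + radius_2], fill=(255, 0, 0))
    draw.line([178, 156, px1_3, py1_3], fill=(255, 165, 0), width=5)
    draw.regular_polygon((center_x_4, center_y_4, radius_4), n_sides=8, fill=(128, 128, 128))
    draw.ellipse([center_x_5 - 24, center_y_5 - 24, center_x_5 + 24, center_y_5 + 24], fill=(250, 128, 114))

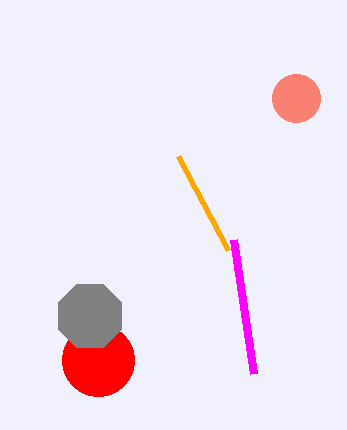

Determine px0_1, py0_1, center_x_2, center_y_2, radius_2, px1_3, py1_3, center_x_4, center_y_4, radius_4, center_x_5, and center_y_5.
px0_1 = 254, py0_1 = 374, center_x_2 = 98, center_y_2 = 360, radius_2 = 36, px1_3 = 228, py1_3 = 250, center_x_4 = 90, center_y_4 = 316, radius_4 = 34, center_x_5 = 296, center_y_5 = 98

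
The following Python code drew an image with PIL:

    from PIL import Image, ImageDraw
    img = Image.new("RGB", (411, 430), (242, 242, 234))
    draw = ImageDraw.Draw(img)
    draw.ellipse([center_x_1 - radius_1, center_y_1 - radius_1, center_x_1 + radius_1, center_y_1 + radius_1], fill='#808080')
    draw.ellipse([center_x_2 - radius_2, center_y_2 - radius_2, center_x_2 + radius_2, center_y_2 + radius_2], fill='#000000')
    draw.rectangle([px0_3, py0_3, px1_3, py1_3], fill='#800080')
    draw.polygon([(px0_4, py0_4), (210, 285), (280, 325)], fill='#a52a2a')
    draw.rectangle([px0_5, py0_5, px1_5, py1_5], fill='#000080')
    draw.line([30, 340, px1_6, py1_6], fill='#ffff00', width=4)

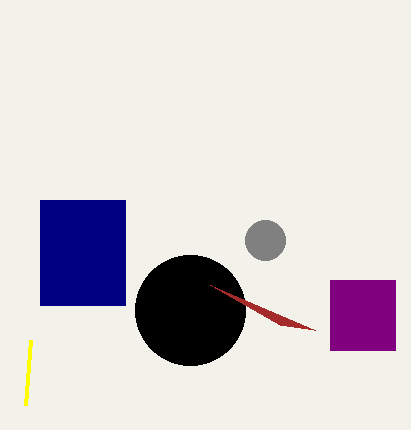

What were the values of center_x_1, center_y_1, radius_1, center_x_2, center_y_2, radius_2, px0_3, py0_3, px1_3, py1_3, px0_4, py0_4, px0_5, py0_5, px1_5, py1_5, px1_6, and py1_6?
center_x_1 = 265; center_y_1 = 240; radius_1 = 20; center_x_2 = 190; center_y_2 = 310; radius_2 = 55; px0_3 = 330; py0_3 = 280; px1_3 = 395; py1_3 = 350; px0_4 = 315; py0_4 = 330; px0_5 = 40; py0_5 = 200; px1_5 = 125; py1_5 = 305; px1_6 = 25; py1_6 = 405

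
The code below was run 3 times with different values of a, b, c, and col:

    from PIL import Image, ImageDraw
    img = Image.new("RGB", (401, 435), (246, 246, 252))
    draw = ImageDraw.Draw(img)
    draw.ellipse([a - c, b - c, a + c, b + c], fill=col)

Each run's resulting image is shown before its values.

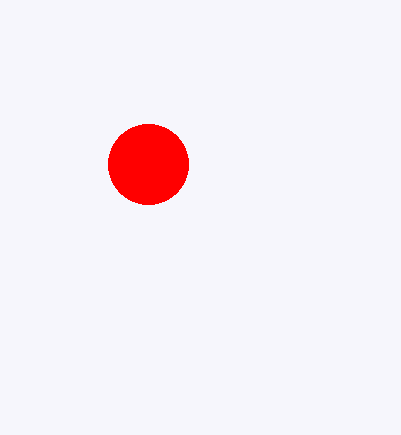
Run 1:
a = 148; b = 164; c = 40; col = 'red'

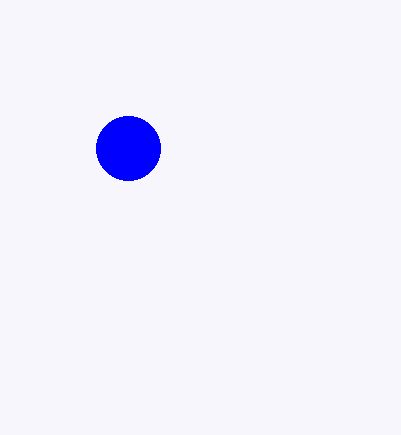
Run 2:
a = 128
b = 148
c = 32
col = 'blue'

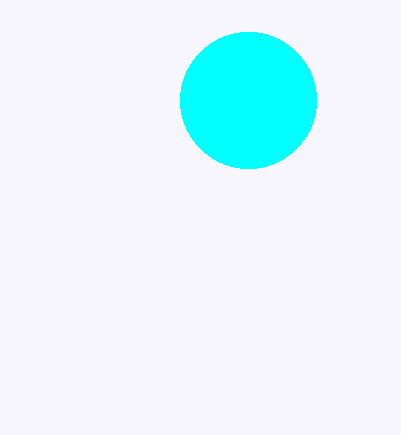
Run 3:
a = 248, b = 100, c = 68, col = 'cyan'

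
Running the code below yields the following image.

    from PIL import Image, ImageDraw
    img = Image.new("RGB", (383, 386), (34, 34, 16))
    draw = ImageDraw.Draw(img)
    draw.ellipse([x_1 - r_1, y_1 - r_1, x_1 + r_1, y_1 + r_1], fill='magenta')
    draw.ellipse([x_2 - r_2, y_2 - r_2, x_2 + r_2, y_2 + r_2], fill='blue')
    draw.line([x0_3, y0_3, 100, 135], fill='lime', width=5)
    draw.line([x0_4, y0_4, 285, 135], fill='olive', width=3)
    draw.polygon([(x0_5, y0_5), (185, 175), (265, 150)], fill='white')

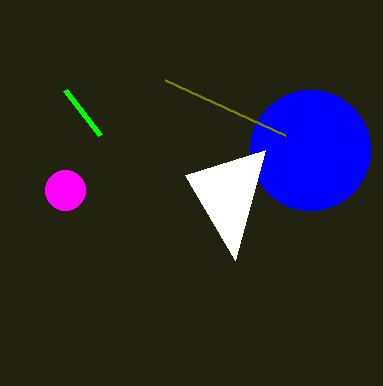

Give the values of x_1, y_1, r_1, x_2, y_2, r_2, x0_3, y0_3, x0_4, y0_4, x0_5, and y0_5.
x_1 = 65; y_1 = 190; r_1 = 20; x_2 = 310; y_2 = 150; r_2 = 60; x0_3 = 65; y0_3 = 90; x0_4 = 165; y0_4 = 80; x0_5 = 235; y0_5 = 260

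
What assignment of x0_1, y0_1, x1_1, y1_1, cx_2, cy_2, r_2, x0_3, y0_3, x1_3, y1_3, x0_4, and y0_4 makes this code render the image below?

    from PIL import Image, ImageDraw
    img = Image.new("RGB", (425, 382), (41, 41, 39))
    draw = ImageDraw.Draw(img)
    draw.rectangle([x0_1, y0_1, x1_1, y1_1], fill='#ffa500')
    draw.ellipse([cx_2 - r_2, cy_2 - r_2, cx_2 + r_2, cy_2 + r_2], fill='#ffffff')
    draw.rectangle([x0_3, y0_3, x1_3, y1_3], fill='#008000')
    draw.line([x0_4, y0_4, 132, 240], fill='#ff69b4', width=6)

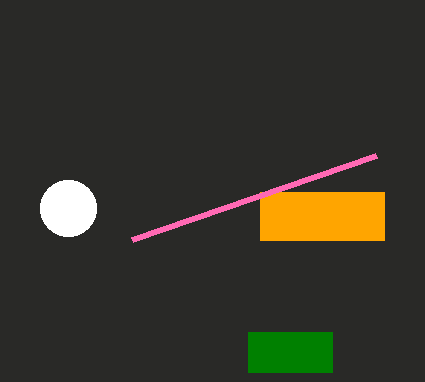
x0_1 = 260; y0_1 = 192; x1_1 = 384; y1_1 = 240; cx_2 = 68; cy_2 = 208; r_2 = 28; x0_3 = 248; y0_3 = 332; x1_3 = 332; y1_3 = 372; x0_4 = 376; y0_4 = 156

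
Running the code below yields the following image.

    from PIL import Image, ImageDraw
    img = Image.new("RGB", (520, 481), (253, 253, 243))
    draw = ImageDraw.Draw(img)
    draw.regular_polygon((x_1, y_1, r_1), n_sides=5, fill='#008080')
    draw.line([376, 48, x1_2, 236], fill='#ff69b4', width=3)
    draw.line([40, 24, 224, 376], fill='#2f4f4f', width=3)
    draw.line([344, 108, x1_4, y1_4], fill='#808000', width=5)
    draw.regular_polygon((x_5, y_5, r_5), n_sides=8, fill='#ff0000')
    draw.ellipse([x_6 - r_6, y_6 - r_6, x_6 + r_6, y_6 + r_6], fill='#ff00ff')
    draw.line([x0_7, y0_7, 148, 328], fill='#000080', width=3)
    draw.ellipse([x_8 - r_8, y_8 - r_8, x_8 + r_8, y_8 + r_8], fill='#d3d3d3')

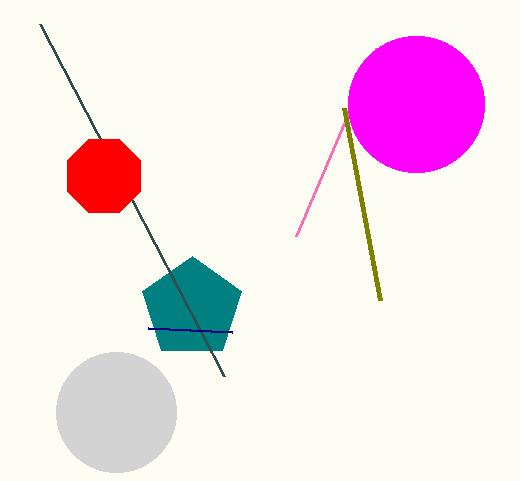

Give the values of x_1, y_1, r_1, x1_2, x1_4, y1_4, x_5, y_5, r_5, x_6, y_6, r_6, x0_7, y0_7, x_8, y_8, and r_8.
x_1 = 192; y_1 = 308; r_1 = 52; x1_2 = 296; x1_4 = 380; y1_4 = 300; x_5 = 104; y_5 = 176; r_5 = 40; x_6 = 416; y_6 = 104; r_6 = 68; x0_7 = 232; y0_7 = 332; x_8 = 116; y_8 = 412; r_8 = 60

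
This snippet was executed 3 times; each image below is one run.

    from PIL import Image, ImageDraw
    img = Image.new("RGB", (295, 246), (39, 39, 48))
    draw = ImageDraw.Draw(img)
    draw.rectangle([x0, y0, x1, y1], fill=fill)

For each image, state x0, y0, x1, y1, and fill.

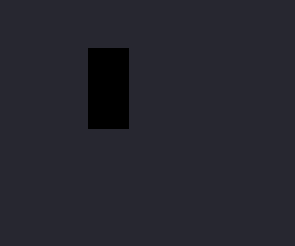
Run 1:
x0 = 88
y0 = 48
x1 = 128
y1 = 128
fill = 'black'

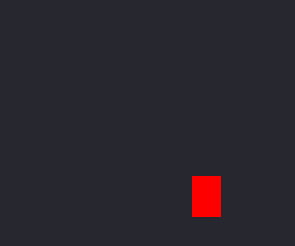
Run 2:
x0 = 192
y0 = 176
x1 = 220
y1 = 216
fill = 'red'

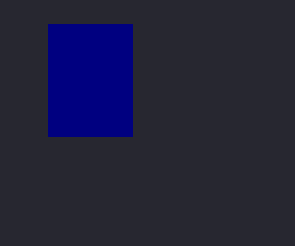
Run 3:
x0 = 48, y0 = 24, x1 = 132, y1 = 136, fill = 'navy'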